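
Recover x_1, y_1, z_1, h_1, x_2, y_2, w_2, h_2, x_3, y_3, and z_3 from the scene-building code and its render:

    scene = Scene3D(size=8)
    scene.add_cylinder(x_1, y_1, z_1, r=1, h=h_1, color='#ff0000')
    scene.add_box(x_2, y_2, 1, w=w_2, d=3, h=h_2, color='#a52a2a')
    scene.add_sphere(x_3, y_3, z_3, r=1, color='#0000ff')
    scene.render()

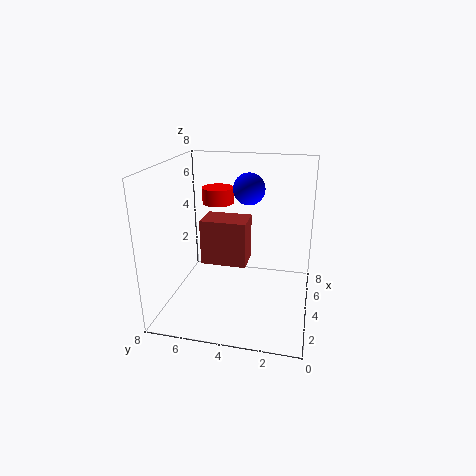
x_1 = 7
y_1 = 6
z_1 = 5
h_1 = 1
x_2 = 6
y_2 = 4
w_2 = 2
h_2 = 3
x_3 = 7
y_3 = 4
z_3 = 6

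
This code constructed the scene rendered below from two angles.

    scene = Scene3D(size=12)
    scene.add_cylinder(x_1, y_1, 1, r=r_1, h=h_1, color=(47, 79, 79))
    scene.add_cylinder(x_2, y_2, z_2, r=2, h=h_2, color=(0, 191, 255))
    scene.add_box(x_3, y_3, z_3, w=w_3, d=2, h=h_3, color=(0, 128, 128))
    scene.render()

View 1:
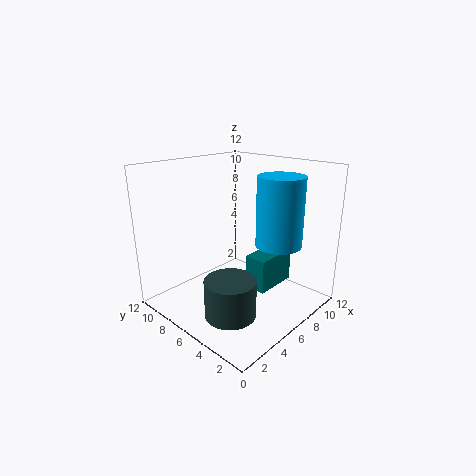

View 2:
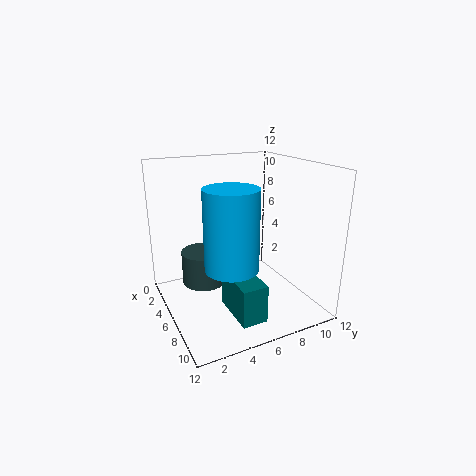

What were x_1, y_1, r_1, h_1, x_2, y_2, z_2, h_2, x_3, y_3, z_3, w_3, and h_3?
x_1 = 3; y_1 = 4; r_1 = 2; h_1 = 3; x_2 = 9; y_2 = 4; z_2 = 5; h_2 = 6; x_3 = 7; y_3 = 4; z_3 = 1; w_3 = 4; h_3 = 3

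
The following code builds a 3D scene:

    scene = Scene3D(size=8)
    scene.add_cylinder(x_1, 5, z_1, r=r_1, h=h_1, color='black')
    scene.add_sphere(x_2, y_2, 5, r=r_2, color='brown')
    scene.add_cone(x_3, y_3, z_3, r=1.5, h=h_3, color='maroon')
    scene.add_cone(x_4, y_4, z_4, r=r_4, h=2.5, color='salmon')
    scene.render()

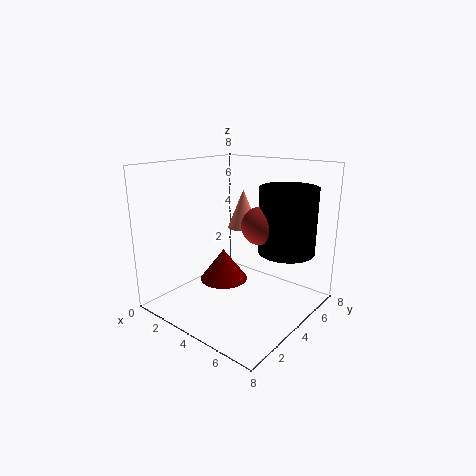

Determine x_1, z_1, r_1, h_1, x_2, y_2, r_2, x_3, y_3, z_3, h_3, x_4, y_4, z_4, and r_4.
x_1 = 6.5, z_1 = 3.5, r_1 = 1.5, h_1 = 3.5, x_2 = 5.5, y_2 = 4, r_2 = 1, x_3 = 2, y_3 = 5, z_3 = 0.5, h_3 = 2, x_4 = 2, y_4 = 7, z_4 = 3.5, r_4 = 1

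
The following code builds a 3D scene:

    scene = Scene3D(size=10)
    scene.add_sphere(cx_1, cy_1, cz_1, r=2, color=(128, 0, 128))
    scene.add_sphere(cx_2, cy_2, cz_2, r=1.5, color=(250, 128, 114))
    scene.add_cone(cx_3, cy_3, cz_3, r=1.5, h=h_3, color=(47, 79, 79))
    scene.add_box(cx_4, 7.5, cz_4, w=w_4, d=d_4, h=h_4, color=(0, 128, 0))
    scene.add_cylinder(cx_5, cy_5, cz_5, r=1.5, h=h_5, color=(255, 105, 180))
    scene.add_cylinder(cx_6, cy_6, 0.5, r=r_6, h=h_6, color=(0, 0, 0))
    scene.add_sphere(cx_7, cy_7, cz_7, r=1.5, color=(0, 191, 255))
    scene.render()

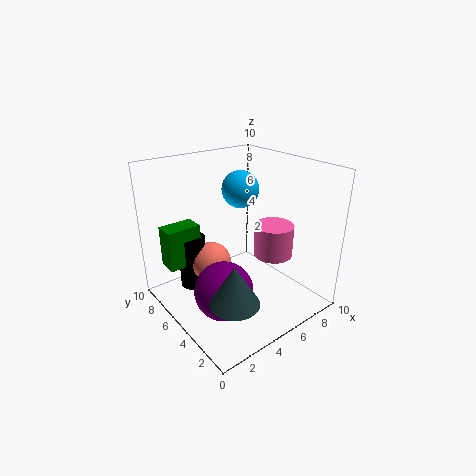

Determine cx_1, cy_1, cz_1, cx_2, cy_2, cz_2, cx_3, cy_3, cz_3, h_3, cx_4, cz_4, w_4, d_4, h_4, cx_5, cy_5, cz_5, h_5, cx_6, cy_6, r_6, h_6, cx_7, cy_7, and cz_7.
cx_1 = 3; cy_1 = 4; cz_1 = 2; cx_2 = 4; cy_2 = 7; cz_2 = 2.5; cx_3 = 2; cy_3 = 1.5; cz_3 = 3; h_3 = 2.5; cx_4 = 1; cz_4 = 2.5; w_4 = 2.5; d_4 = 1.5; h_4 = 3; cx_5 = 8.5; cy_5 = 5; cz_5 = 2.5; h_5 = 2.5; cx_6 = 3; cy_6 = 8; r_6 = 1; h_6 = 4; cx_7 = 8; cy_7 = 8.5; cz_7 = 7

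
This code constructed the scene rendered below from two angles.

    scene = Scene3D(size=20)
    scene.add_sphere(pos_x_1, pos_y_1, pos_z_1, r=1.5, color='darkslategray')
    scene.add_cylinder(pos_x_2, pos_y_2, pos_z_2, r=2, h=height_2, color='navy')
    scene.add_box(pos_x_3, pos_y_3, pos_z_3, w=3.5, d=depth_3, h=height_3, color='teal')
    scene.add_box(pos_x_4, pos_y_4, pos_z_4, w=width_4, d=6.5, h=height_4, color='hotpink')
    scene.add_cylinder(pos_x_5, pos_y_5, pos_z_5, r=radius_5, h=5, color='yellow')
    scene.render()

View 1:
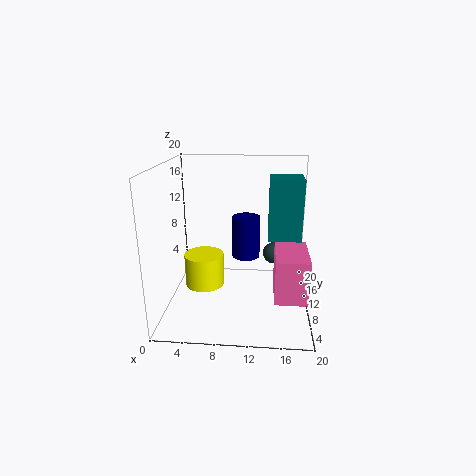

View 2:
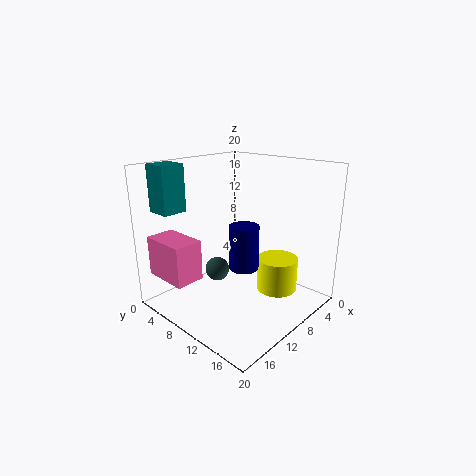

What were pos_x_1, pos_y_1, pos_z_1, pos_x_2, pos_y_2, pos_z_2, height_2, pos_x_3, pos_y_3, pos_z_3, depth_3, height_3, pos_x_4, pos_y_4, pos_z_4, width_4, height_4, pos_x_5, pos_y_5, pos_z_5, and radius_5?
pos_x_1 = 15, pos_y_1 = 11, pos_z_1 = 7.5, pos_x_2 = 11, pos_y_2 = 12, pos_z_2 = 6.5, height_2 = 6, pos_x_3 = 14, pos_y_3 = 0.5, pos_z_3 = 13.5, depth_3 = 3.5, height_3 = 6.5, pos_x_4 = 15, pos_y_4 = 1.5, pos_z_4 = 5, width_4 = 4, height_4 = 5.5, pos_x_5 = 4.5, pos_y_5 = 13, pos_z_5 = 1, radius_5 = 3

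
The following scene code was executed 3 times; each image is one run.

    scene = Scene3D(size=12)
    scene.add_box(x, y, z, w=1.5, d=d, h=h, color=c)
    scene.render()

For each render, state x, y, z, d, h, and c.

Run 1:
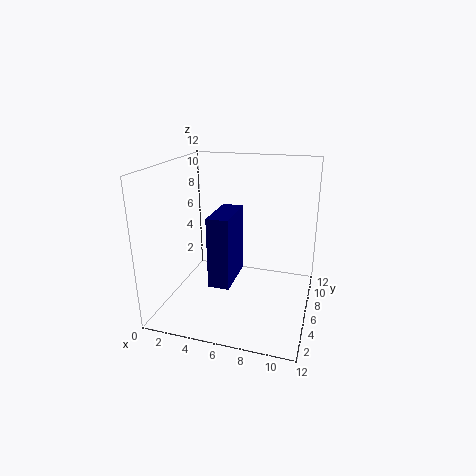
x = 5.5, y = 0.5, z = 4.5, d = 3.5, h = 5, c = 'navy'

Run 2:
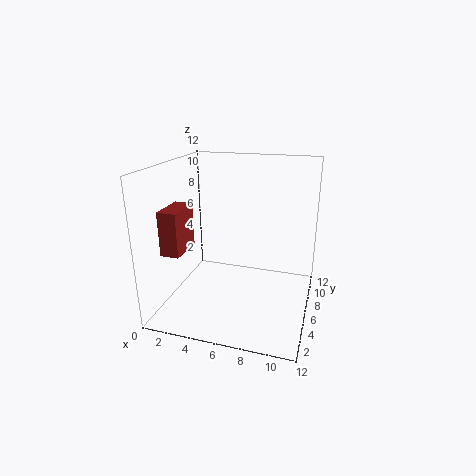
x = 1, y = 2, z = 5.5, d = 3, h = 3.5, c = 'brown'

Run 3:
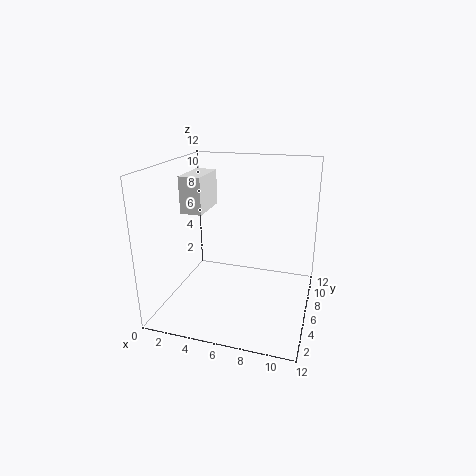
x = 3.5, y = 1, z = 9.5, d = 3, h = 2.5, c = 'white'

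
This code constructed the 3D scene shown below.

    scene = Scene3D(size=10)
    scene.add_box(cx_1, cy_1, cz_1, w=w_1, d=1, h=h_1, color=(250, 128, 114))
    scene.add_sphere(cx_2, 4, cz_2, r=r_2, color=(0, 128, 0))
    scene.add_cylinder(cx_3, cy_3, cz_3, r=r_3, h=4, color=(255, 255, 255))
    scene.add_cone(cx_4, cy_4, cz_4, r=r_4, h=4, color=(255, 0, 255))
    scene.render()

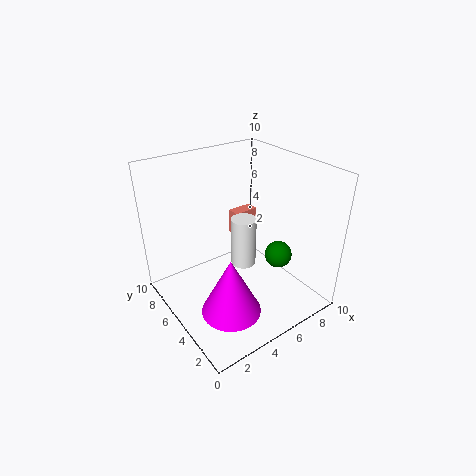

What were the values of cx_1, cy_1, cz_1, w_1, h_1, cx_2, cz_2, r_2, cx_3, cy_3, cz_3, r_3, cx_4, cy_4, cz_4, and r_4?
cx_1 = 7
cy_1 = 8
cz_1 = 3
w_1 = 2
h_1 = 2
cx_2 = 8
cz_2 = 3
r_2 = 1
cx_3 = 7
cy_3 = 7
cz_3 = 1
r_3 = 1
cx_4 = 3
cy_4 = 3
cz_4 = 1
r_4 = 2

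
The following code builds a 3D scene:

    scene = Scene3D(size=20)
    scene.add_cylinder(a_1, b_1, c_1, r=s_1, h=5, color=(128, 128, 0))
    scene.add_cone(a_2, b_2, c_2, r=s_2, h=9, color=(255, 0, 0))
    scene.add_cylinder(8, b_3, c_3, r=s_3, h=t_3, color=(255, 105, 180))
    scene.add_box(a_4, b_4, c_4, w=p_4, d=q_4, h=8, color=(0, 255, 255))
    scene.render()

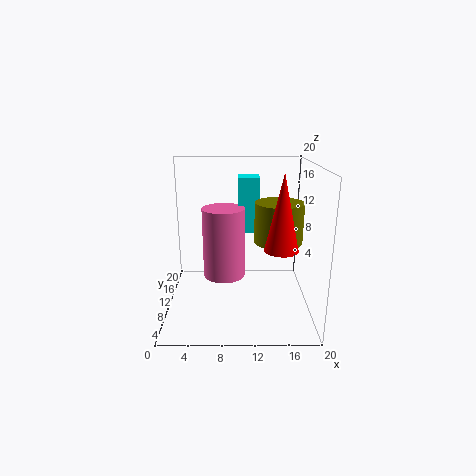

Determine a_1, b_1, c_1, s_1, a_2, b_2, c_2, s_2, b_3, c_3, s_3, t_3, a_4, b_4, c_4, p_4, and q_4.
a_1 = 15
b_1 = 6
c_1 = 11
s_1 = 3
a_2 = 15
b_2 = 3
c_2 = 11
s_2 = 2
b_3 = 11
c_3 = 4
s_3 = 3
t_3 = 10
a_4 = 10
b_4 = 12
c_4 = 10
p_4 = 3
q_4 = 3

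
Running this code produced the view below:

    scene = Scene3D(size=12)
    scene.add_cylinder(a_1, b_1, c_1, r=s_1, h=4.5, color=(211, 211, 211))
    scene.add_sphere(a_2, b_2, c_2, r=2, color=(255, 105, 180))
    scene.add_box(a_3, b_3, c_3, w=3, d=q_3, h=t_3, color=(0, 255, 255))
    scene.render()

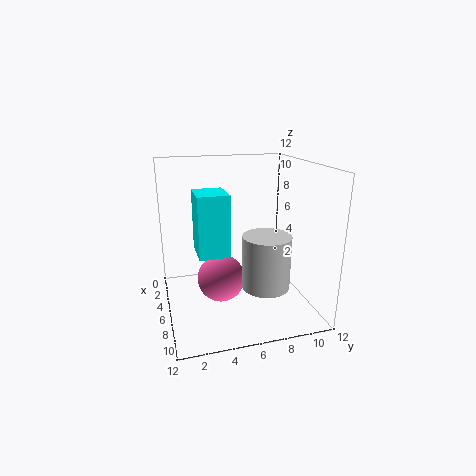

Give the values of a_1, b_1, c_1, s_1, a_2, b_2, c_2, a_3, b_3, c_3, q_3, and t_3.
a_1 = 7.5
b_1 = 8
c_1 = 2
s_1 = 2
a_2 = 6
b_2 = 4.5
c_2 = 2.5
a_3 = 4.5
b_3 = 2.5
c_3 = 5
q_3 = 2.5
t_3 = 5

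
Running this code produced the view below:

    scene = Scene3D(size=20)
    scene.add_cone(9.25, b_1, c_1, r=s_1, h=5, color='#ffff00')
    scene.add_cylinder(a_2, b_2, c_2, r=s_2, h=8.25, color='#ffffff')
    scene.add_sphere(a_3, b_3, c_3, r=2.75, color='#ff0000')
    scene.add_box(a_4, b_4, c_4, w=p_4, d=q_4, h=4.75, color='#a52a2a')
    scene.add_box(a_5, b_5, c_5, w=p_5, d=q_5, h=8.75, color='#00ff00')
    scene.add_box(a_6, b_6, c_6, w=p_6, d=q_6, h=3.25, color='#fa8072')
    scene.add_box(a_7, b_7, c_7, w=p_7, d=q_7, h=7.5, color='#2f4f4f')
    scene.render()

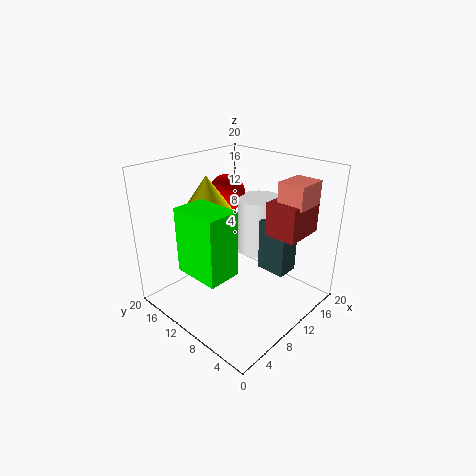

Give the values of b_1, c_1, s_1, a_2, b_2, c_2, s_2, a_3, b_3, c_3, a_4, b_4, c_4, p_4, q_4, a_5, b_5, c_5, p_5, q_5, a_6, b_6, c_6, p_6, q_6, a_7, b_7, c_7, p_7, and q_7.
b_1 = 15.25; c_1 = 13; s_1 = 3.5; a_2 = 15.5; b_2 = 10.75; c_2 = 6; s_2 = 3.25; a_3 = 14; b_3 = 16; c_3 = 14.25; a_4 = 12.5; b_4 = 2.75; c_4 = 10.5; p_4 = 6; q_4 = 4.5; a_5 = 2.25; b_5 = 7; c_5 = 7; p_5 = 4.5; q_5 = 6.5; a_6 = 13.5; b_6 = 2.5; c_6 = 14.75; p_6 = 4.5; q_6 = 3.75; a_7 = 12.75; b_7 = 4.25; c_7 = 4.75; p_7 = 3.25; q_7 = 4.25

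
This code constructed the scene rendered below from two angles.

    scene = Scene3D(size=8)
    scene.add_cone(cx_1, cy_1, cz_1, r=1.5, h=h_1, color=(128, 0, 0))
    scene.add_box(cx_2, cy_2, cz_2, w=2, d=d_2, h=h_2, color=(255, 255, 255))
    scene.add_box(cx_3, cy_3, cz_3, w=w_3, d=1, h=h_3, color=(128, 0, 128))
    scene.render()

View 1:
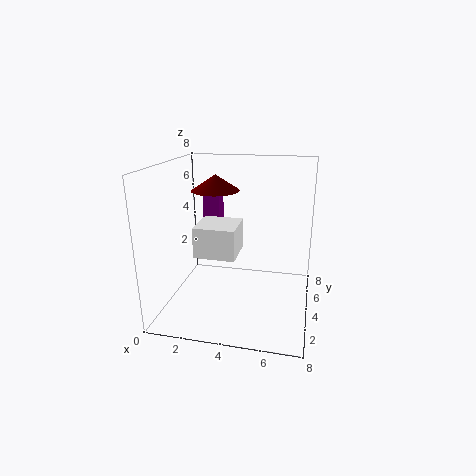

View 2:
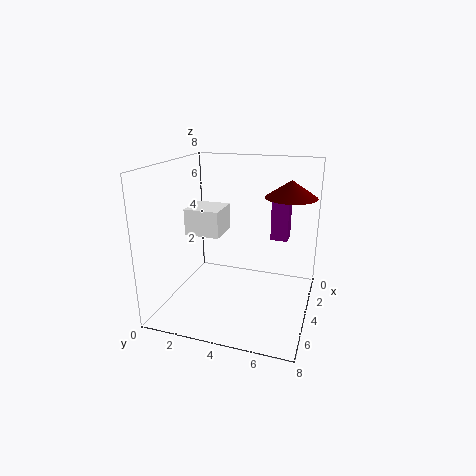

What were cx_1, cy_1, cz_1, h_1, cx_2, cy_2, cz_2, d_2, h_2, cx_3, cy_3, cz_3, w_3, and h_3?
cx_1 = 2
cy_1 = 6.5
cz_1 = 6
h_1 = 1
cx_2 = 2.5
cy_2 = 1
cz_2 = 4
d_2 = 2
h_2 = 1.5
cx_3 = 1.5
cy_3 = 5.5
cz_3 = 3.5
w_3 = 1
h_3 = 2.5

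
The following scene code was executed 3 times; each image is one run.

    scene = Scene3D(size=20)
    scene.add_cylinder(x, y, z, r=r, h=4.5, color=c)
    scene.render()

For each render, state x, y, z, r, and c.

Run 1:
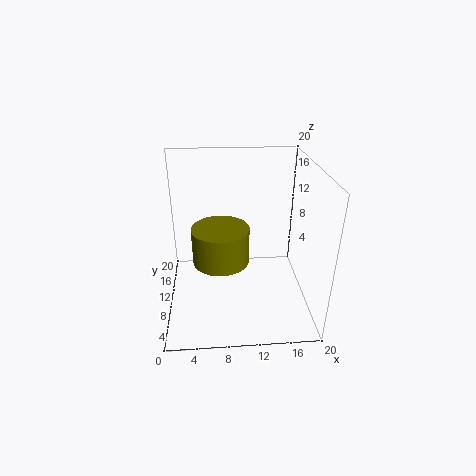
x = 7.5; y = 5.5; z = 9.5; r = 3.5; c = 'olive'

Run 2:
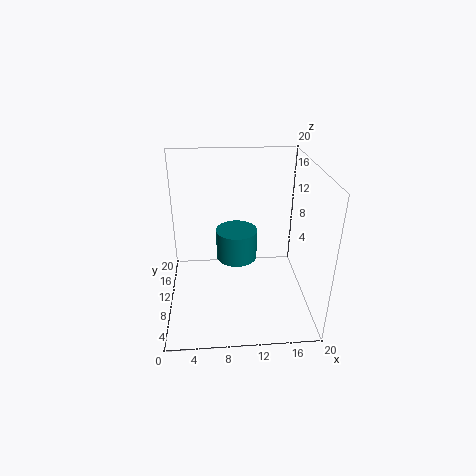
x = 10; y = 12.5; z = 5.5; r = 3; c = 'teal'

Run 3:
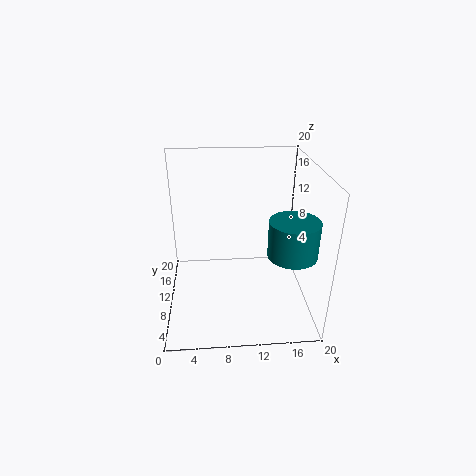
x = 16; y = 3.5; z = 11; r = 3; c = 'teal'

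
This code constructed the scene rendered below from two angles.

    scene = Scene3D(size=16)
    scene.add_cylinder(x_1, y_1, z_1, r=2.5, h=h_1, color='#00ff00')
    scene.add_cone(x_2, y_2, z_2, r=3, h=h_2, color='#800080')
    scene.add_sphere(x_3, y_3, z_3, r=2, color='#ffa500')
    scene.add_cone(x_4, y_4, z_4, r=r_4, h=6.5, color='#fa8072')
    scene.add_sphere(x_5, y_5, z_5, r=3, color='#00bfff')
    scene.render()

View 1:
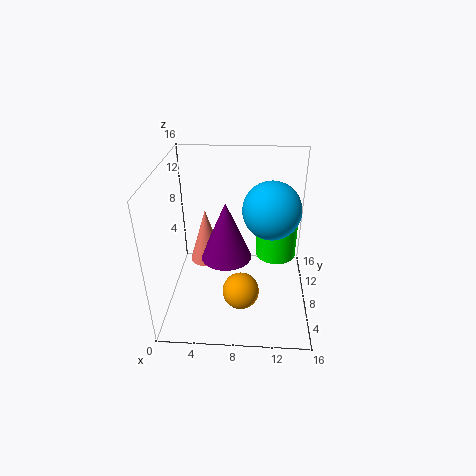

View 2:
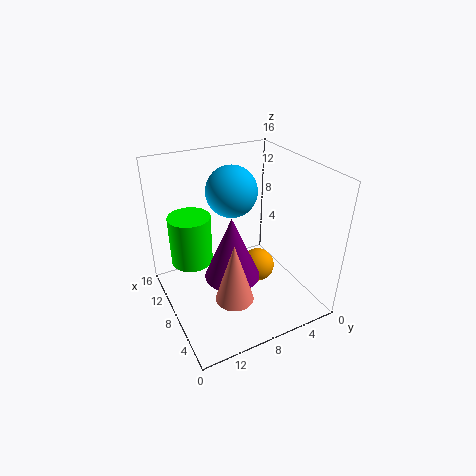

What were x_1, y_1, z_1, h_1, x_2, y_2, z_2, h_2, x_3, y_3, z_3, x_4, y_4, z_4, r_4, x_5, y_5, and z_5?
x_1 = 12.5; y_1 = 12; z_1 = 3.5; h_1 = 6; x_2 = 6.5; y_2 = 9.5; z_2 = 4.5; h_2 = 7; x_3 = 8.5; y_3 = 5; z_3 = 3; x_4 = 4; y_4 = 10.5; z_4 = 3.5; r_4 = 2; x_5 = 11.5; y_5 = 7; z_5 = 12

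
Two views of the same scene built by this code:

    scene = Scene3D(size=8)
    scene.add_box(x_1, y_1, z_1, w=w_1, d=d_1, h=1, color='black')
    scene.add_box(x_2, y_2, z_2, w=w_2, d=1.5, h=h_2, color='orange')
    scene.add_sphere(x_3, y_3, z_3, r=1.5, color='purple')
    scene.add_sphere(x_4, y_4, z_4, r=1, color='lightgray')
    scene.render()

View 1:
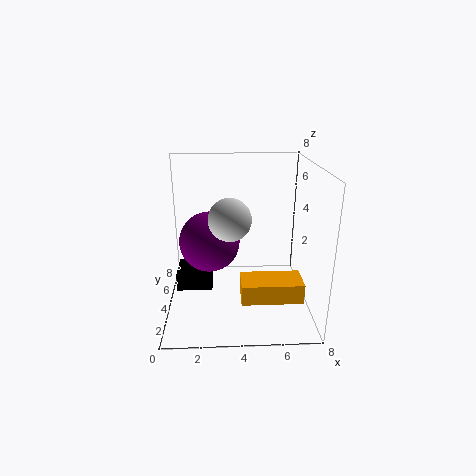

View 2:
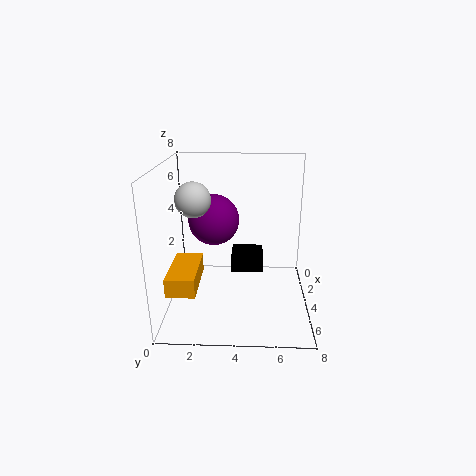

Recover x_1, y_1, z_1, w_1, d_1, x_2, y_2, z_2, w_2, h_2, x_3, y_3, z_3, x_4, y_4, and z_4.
x_1 = 0.5; y_1 = 3.5; z_1 = 1; w_1 = 2; d_1 = 2; x_2 = 4; y_2 = 0.5; z_2 = 2; w_2 = 3; h_2 = 1; x_3 = 2.5; y_3 = 2.5; z_3 = 4.5; x_4 = 3.5; y_4 = 1.5; z_4 = 6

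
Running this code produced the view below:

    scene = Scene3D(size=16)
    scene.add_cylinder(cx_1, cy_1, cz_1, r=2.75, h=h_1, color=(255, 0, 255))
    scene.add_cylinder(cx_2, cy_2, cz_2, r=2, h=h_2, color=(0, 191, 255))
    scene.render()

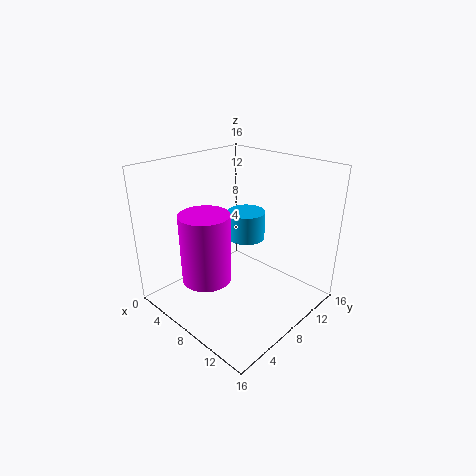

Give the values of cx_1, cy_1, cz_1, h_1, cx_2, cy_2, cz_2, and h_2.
cx_1 = 6.25
cy_1 = 4.75
cz_1 = 3.5
h_1 = 7.75
cx_2 = 8.75
cy_2 = 8.5
cz_2 = 8.25
h_2 = 3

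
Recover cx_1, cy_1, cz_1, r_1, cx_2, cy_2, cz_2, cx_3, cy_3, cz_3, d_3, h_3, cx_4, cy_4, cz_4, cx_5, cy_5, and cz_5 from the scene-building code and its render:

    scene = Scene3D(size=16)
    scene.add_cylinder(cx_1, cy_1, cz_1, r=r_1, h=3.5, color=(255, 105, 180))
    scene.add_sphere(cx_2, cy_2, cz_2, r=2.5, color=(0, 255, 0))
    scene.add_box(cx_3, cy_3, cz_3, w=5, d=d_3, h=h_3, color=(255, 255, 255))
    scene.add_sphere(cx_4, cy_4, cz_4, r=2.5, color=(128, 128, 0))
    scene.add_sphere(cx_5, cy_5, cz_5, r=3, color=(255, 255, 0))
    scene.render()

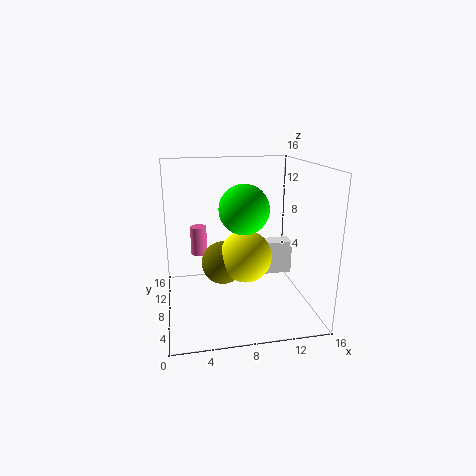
cx_1 = 4
cy_1 = 13
cz_1 = 4.5
r_1 = 1
cx_2 = 8
cy_2 = 5
cz_2 = 12
cx_3 = 10
cy_3 = 9.5
cz_3 = 2.5
d_3 = 2
h_3 = 4
cx_4 = 6.5
cy_4 = 9.5
cz_4 = 4.5
cx_5 = 9
cy_5 = 8.5
cz_5 = 5.5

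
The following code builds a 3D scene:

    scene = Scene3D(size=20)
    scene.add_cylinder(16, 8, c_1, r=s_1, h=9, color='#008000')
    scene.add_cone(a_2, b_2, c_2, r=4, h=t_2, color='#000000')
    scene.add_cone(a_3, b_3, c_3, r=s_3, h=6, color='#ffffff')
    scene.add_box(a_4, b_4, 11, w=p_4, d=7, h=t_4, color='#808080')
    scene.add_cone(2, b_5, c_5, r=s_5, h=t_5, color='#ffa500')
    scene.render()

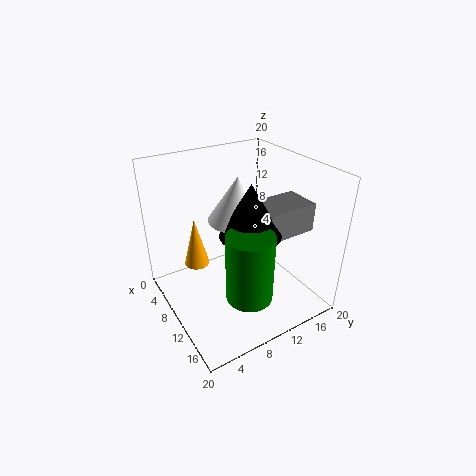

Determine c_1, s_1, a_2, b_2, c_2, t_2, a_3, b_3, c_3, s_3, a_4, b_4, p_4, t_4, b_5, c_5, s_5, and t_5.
c_1 = 5
s_1 = 3
a_2 = 13
b_2 = 10
c_2 = 12
t_2 = 7
a_3 = 10
b_3 = 10
c_3 = 13
s_3 = 4
a_4 = 10
b_4 = 12
p_4 = 5
t_4 = 4
b_5 = 7
c_5 = 2
s_5 = 2
t_5 = 8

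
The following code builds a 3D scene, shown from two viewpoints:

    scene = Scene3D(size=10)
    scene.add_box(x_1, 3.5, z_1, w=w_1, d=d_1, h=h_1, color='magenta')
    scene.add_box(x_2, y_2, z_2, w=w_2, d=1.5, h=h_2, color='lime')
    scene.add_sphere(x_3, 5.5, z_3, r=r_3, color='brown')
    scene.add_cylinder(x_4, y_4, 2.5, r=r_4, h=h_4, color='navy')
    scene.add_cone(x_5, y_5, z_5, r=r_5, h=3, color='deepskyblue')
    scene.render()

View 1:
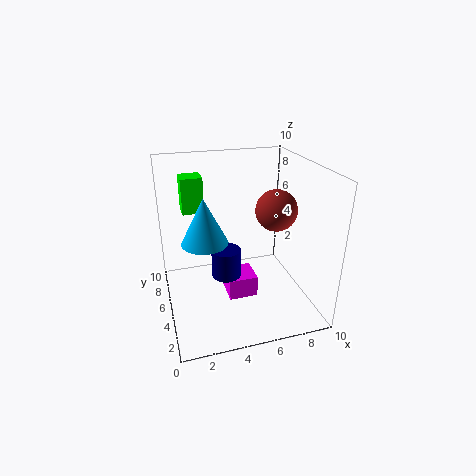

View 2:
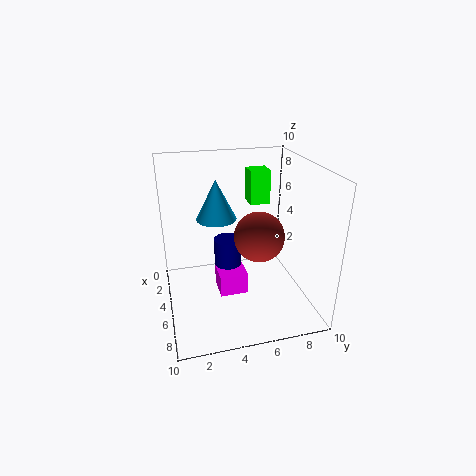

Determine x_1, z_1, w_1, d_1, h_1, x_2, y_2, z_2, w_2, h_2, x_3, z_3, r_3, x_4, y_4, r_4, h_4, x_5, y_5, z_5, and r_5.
x_1 = 4, z_1 = 1, w_1 = 2, d_1 = 2, h_1 = 1.5, x_2 = 1.5, y_2 = 6.5, z_2 = 6.5, w_2 = 1.5, h_2 = 2.5, x_3 = 8, z_3 = 6.5, r_3 = 1.5, x_4 = 4, y_4 = 4.5, r_4 = 1, h_4 = 2, x_5 = 2.5, y_5 = 4, z_5 = 5.5, r_5 = 1.5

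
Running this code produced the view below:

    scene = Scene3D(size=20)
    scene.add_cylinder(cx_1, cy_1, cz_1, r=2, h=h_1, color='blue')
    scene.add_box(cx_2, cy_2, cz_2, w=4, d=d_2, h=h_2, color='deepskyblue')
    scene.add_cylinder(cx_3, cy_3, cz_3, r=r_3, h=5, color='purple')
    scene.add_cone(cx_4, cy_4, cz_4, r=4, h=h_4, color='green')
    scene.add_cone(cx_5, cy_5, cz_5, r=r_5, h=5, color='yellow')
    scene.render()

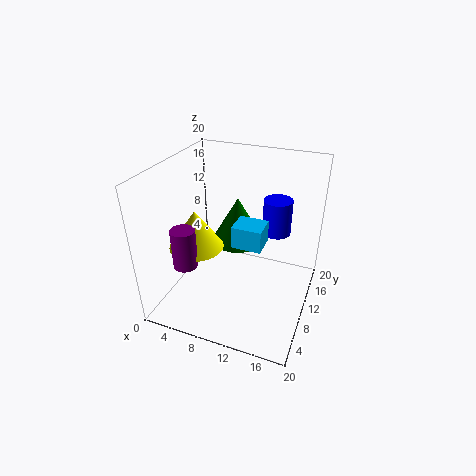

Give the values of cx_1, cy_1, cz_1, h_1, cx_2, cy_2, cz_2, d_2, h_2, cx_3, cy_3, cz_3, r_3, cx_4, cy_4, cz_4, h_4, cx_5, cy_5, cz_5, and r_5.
cx_1 = 14.5; cy_1 = 13.5; cz_1 = 10; h_1 = 5; cx_2 = 10; cy_2 = 7.5; cz_2 = 10; d_2 = 3.5; h_2 = 3; cx_3 = 6; cy_3 = 2.5; cz_3 = 9.5; r_3 = 1.5; cx_4 = 8; cy_4 = 15; cz_4 = 6.5; h_4 = 7; cx_5 = 6; cy_5 = 5.5; cz_5 = 10.5; r_5 = 3.5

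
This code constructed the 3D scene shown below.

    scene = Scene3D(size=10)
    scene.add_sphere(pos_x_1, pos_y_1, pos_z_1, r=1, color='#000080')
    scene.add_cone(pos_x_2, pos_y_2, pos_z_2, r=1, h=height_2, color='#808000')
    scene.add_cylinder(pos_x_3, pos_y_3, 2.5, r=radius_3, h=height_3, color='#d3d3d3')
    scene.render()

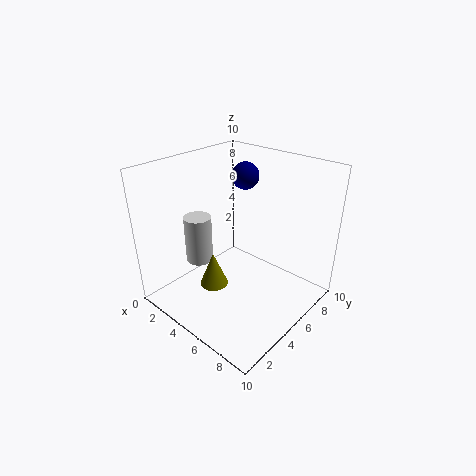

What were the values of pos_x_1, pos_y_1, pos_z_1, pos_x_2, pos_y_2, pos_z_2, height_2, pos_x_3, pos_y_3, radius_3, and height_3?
pos_x_1 = 3.5
pos_y_1 = 7.5
pos_z_1 = 8.5
pos_x_2 = 4
pos_y_2 = 3.5
pos_z_2 = 1.5
height_2 = 2.5
pos_x_3 = 2
pos_y_3 = 4
radius_3 = 1
height_3 = 3.5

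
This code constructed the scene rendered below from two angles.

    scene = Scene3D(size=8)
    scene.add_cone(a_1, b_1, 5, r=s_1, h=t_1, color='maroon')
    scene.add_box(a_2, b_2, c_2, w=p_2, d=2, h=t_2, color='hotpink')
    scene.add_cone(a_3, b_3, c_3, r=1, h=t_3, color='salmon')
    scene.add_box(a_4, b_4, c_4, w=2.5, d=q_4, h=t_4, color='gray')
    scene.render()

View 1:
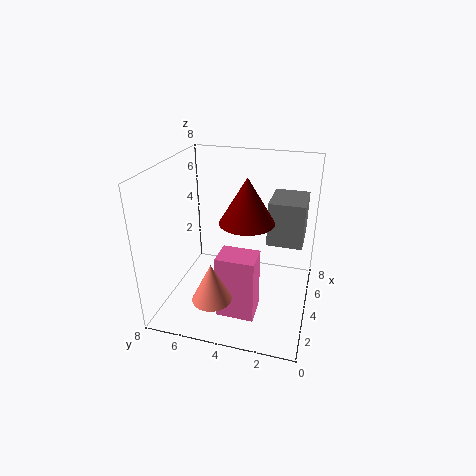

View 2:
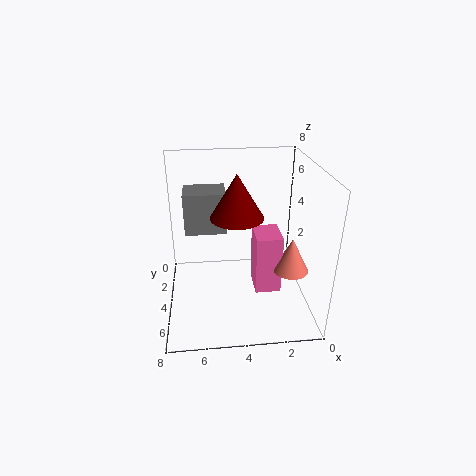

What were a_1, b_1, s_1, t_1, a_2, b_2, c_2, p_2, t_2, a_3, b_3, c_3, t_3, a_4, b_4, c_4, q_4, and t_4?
a_1 = 4
b_1 = 3.5
s_1 = 1.5
t_1 = 2.5
a_2 = 1.5
b_2 = 2.5
c_2 = 0.5
p_2 = 1.5
t_2 = 3.5
a_3 = 1
b_3 = 4.5
c_3 = 2
t_3 = 2
a_4 = 4.5
b_4 = 0.5
c_4 = 3.5
q_4 = 2
t_4 = 2.5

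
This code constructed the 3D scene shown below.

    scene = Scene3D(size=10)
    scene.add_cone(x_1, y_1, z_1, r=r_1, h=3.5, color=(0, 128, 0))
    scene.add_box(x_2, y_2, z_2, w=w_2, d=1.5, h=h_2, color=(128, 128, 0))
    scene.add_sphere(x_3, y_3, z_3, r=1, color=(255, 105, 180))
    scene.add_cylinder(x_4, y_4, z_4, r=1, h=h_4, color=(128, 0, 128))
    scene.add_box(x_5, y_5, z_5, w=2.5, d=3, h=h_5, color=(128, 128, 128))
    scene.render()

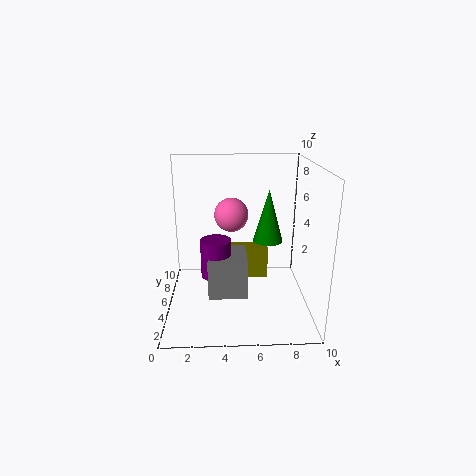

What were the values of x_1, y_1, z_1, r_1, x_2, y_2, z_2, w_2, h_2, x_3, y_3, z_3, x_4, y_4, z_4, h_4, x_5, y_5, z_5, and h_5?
x_1 = 7; y_1 = 4.5; z_1 = 5; r_1 = 1; x_2 = 4; y_2 = 7.5; z_2 = 0.5; w_2 = 3.5; h_2 = 2.5; x_3 = 4.5; y_3 = 2.5; z_3 = 7.5; x_4 = 3.5; y_4 = 3.5; z_4 = 3; h_4 = 2.5; x_5 = 3; y_5 = 2; z_5 = 2; h_5 = 2.5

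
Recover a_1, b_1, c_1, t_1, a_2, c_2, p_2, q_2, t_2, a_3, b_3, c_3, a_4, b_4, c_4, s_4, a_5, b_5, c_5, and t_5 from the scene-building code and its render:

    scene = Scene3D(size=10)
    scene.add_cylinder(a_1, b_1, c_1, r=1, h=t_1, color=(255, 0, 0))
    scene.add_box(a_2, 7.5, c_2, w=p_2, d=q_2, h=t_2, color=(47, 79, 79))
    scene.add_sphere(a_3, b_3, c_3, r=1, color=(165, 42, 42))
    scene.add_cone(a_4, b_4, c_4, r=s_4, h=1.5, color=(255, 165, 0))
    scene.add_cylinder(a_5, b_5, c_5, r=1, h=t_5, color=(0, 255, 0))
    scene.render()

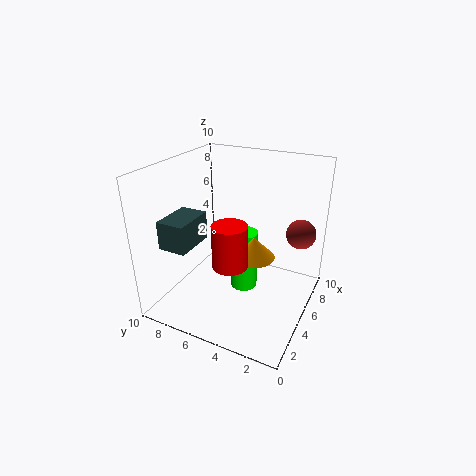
a_1 = 1, b_1 = 3.5, c_1 = 5.5, t_1 = 2.5, a_2 = 2, c_2 = 4.5, p_2 = 3, q_2 = 2, t_2 = 2, a_3 = 6.5, b_3 = 1, c_3 = 5.5, a_4 = 5.5, b_4 = 4, c_4 = 3.5, s_4 = 1.5, a_5 = 6, b_5 = 5, c_5 = 0.5, t_5 = 4.5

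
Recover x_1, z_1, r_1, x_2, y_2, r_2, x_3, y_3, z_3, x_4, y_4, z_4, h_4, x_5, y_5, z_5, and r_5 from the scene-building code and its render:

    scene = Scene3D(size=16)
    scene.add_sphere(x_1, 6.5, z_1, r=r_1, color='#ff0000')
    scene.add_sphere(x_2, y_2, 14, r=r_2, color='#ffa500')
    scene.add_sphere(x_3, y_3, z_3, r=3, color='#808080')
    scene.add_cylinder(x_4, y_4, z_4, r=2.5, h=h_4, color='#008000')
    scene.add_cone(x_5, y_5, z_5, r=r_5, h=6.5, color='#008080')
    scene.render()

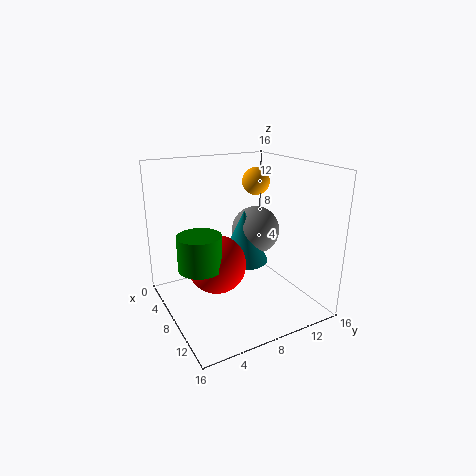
x_1 = 5.5, z_1 = 4, r_1 = 3.5, x_2 = 7.5, y_2 = 10.5, r_2 = 1.5, x_3 = 4.5, y_3 = 12.5, z_3 = 7, x_4 = 6.5, y_4 = 4, z_4 = 4.5, h_4 = 4, x_5 = 5, y_5 = 10.5, z_5 = 3.5, r_5 = 3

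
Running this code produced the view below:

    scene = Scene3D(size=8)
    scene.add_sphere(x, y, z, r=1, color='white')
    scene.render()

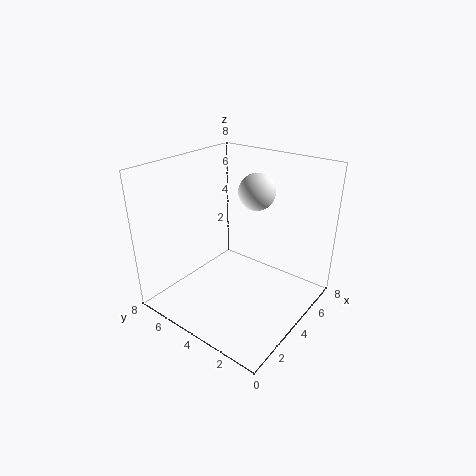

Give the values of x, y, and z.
x = 5; y = 3.5; z = 6.5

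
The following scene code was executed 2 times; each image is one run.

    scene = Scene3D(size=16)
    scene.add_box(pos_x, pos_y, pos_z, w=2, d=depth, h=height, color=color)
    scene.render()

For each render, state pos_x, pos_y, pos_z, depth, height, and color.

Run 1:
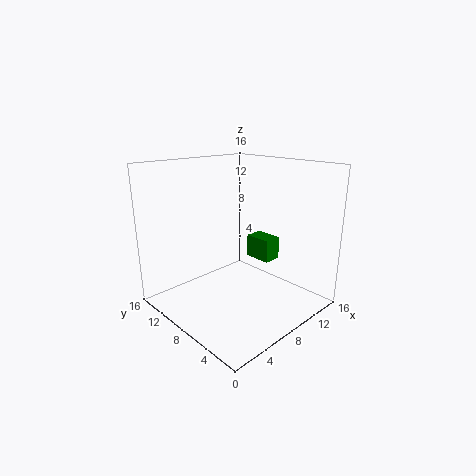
pos_x = 9.5, pos_y = 5, pos_z = 5.5, depth = 3, height = 2.5, color = 'green'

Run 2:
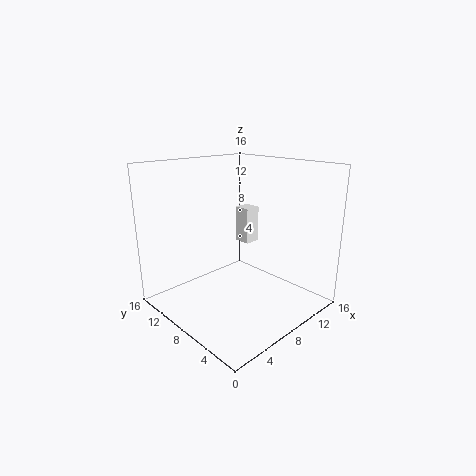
pos_x = 12, pos_y = 10.5, pos_z = 5.5, depth = 2, height = 4.5, color = 'white'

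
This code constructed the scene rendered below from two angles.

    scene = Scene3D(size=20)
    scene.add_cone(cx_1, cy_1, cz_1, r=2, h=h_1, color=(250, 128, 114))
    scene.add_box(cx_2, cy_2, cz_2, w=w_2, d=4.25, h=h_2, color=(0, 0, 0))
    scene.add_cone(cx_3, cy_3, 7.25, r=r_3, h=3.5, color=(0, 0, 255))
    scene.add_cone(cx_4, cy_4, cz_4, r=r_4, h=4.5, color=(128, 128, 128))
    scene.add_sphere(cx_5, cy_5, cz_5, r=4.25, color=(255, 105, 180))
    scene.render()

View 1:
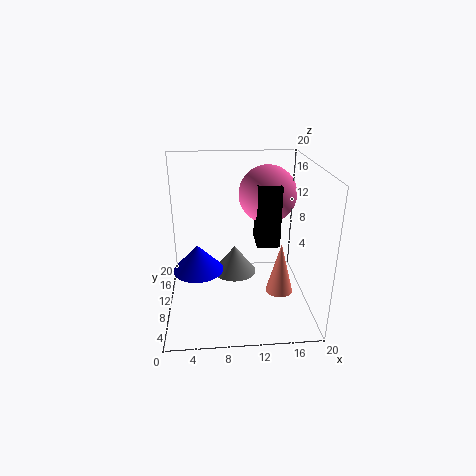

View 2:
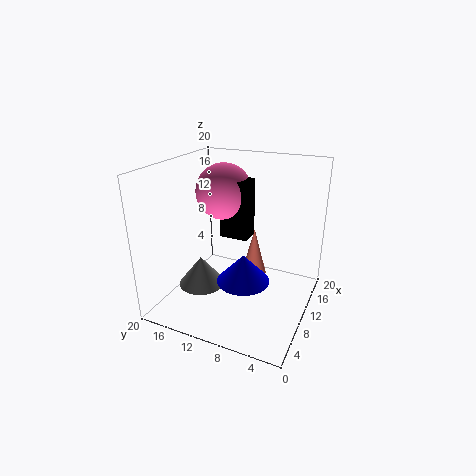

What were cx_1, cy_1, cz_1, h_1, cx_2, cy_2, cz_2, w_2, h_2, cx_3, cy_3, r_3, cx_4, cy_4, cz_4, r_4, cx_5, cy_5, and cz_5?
cx_1 = 16.25
cy_1 = 10
cz_1 = 1
h_1 = 7.75
cx_2 = 12.75
cy_2 = 10
cz_2 = 8.25
w_2 = 3.25
h_2 = 8.75
cx_3 = 4.5
cy_3 = 6.75
r_3 = 3.25
cx_4 = 10
cy_4 = 16.25
cz_4 = 1
r_4 = 3.5
cx_5 = 14.75
cy_5 = 14.5
cz_5 = 14.75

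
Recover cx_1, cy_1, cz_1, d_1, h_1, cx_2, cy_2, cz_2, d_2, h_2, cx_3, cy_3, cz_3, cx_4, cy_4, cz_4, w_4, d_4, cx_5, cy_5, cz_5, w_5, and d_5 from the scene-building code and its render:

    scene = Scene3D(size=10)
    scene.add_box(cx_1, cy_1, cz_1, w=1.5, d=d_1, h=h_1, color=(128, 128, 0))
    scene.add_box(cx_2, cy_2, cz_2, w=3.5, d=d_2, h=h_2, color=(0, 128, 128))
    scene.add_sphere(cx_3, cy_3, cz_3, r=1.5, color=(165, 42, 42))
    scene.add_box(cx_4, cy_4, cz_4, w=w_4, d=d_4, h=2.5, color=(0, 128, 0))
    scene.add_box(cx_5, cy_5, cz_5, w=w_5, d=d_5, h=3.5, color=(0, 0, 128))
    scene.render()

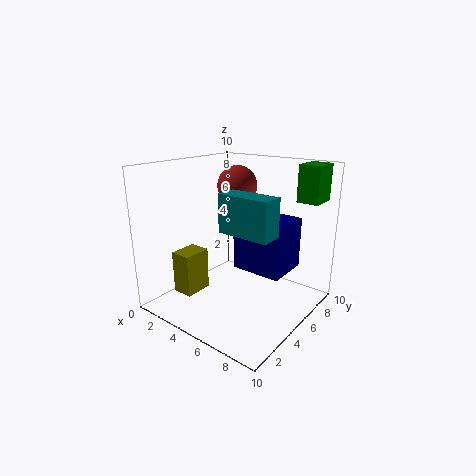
cx_1 = 1.5; cy_1 = 2; cz_1 = 1; d_1 = 2; h_1 = 3; cx_2 = 5; cy_2 = 3; cz_2 = 6; d_2 = 1.5; h_2 = 2.5; cx_3 = 3; cy_3 = 7.5; cz_3 = 8; cx_4 = 8; cy_4 = 7.5; cz_4 = 7.5; w_4 = 1.5; d_4 = 2; cx_5 = 5; cy_5 = 4.5; cz_5 = 3; w_5 = 3.5; d_5 = 3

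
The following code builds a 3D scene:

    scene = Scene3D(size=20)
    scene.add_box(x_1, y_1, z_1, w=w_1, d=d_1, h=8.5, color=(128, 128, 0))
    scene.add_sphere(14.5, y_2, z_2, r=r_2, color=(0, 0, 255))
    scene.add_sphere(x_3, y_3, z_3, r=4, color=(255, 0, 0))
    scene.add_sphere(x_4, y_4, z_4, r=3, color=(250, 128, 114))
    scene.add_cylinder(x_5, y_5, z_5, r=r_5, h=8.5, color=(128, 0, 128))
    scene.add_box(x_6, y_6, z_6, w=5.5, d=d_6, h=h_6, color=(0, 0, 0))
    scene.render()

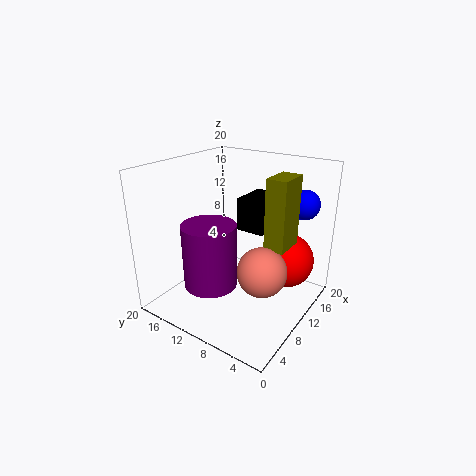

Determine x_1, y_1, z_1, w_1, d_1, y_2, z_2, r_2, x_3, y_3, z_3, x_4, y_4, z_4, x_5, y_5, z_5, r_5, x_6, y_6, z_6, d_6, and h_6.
x_1 = 6.5, y_1 = 1.5, z_1 = 11.5, w_1 = 4, d_1 = 2.5, y_2 = 2.5, z_2 = 15, r_2 = 2, x_3 = 15.5, y_3 = 5, z_3 = 5.5, x_4 = 5.5, y_4 = 3.5, z_4 = 9, x_5 = 5, y_5 = 11, z_5 = 5, r_5 = 3.5, x_6 = 10.5, y_6 = 6.5, z_6 = 11, d_6 = 4, h_6 = 4.5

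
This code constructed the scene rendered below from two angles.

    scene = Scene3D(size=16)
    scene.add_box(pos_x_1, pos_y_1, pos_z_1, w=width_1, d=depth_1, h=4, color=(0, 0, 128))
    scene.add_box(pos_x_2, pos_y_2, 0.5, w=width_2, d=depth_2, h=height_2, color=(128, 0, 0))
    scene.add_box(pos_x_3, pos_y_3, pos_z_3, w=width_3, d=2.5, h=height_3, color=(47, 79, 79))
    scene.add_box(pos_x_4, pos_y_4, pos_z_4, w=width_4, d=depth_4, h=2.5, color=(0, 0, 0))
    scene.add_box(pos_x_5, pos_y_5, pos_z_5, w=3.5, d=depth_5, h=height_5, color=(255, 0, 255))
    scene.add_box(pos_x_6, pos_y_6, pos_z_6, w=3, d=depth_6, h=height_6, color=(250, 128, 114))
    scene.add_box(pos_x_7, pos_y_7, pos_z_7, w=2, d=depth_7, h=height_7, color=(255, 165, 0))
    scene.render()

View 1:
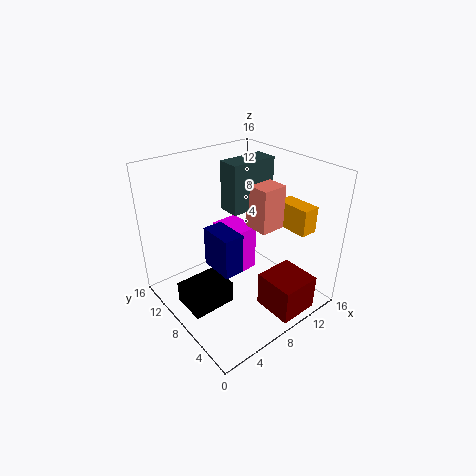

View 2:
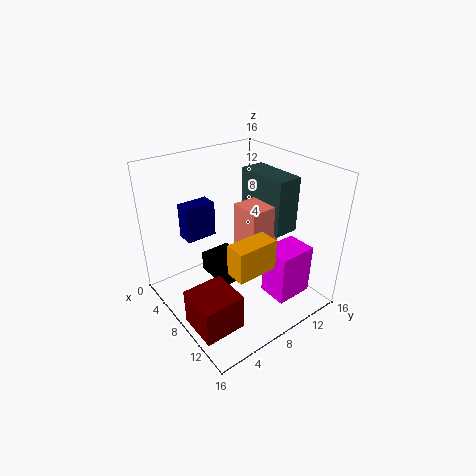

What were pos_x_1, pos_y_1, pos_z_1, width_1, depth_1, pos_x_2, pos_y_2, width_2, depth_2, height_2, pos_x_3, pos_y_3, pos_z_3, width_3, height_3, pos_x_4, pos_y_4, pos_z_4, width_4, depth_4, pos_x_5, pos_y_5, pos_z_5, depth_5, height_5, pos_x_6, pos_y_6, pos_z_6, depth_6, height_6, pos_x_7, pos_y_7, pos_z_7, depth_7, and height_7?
pos_x_1 = 3
pos_y_1 = 3.5
pos_z_1 = 7.5
width_1 = 2
depth_1 = 3.5
pos_x_2 = 8.5
pos_y_2 = 0.5
width_2 = 4.5
depth_2 = 4.5
height_2 = 4
pos_x_3 = 8
pos_y_3 = 8.5
pos_z_3 = 10.5
width_3 = 5.5
height_3 = 5.5
pos_x_4 = 1.5
pos_y_4 = 7
pos_z_4 = 0.5
width_4 = 5
depth_4 = 4
pos_x_5 = 9.5
pos_y_5 = 10.5
pos_z_5 = 0.5
depth_5 = 4.5
height_5 = 6
pos_x_6 = 10
pos_y_6 = 6
pos_z_6 = 8.5
depth_6 = 3
height_6 = 5
pos_x_7 = 13
pos_y_7 = 3
pos_z_7 = 8.5
depth_7 = 4
height_7 = 3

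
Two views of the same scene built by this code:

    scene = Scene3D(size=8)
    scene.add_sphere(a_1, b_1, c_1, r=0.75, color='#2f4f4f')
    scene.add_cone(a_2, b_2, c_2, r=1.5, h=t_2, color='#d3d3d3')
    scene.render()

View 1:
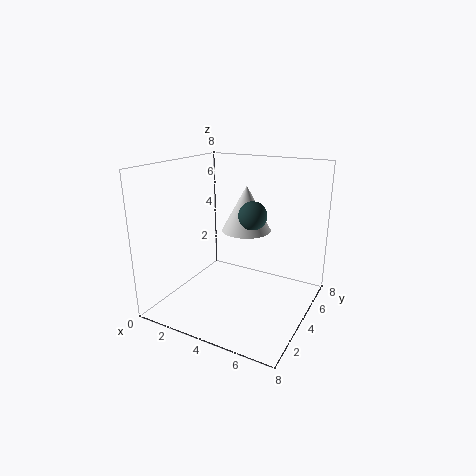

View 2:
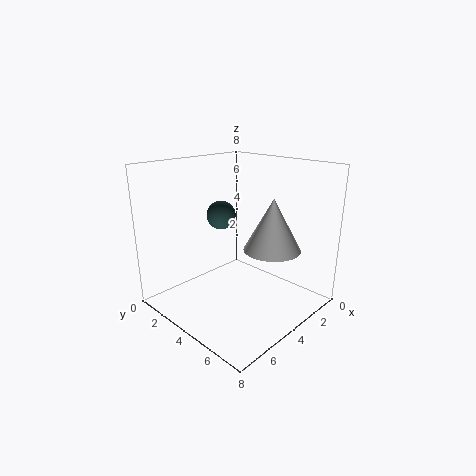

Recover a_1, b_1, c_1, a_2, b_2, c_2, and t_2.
a_1 = 5, b_1 = 3.75, c_1 = 5.5, a_2 = 3.5, b_2 = 6, c_2 = 3.75, t_2 = 2.75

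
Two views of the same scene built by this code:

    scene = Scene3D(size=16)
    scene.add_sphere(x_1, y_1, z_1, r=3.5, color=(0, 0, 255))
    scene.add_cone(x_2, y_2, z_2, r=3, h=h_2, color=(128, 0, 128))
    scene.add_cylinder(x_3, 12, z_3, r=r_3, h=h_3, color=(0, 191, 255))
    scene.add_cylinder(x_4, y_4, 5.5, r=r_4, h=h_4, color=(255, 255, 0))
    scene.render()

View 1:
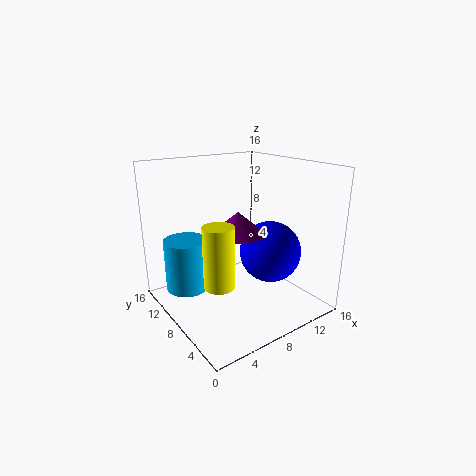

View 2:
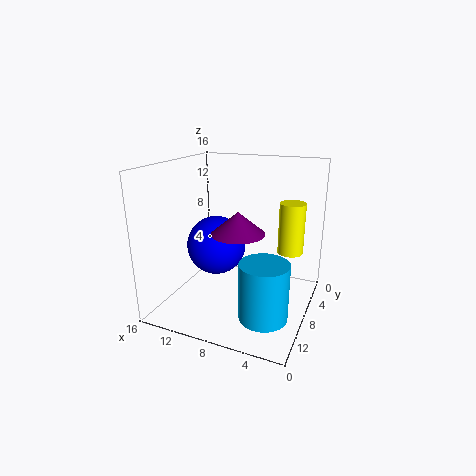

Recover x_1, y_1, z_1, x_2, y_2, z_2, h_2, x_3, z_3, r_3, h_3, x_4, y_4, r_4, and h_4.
x_1 = 11.5
y_1 = 6.5
z_1 = 6
x_2 = 8
y_2 = 8
z_2 = 8.5
h_2 = 2.5
x_3 = 3.5
z_3 = 1.5
r_3 = 2.5
h_3 = 6
x_4 = 3
y_4 = 4
r_4 = 1.5
h_4 = 6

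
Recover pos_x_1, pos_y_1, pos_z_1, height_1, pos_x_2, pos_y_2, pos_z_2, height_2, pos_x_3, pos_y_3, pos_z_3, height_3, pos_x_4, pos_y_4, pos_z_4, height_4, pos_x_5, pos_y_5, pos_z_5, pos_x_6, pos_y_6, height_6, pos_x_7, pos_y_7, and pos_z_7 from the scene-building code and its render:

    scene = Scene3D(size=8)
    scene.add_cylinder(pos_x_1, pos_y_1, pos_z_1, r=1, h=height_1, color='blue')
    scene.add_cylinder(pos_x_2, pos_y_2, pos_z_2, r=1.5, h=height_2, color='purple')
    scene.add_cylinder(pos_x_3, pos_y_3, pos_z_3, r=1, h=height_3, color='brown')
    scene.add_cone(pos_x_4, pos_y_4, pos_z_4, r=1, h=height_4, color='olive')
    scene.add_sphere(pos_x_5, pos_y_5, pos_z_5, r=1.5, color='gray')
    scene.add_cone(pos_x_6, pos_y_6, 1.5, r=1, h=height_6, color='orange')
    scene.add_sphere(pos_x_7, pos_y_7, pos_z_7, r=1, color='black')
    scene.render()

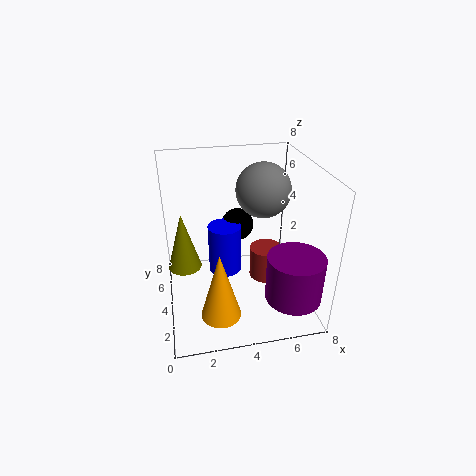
pos_x_1 = 3.5
pos_y_1 = 5.5
pos_z_1 = 1
height_1 = 3
pos_x_2 = 6.5
pos_y_2 = 1.5
pos_z_2 = 1.5
height_2 = 2.5
pos_x_3 = 6
pos_y_3 = 5
pos_z_3 = 0.5
height_3 = 2
pos_x_4 = 1
pos_y_4 = 5.5
pos_z_4 = 1.5
height_4 = 3.5
pos_x_5 = 5.5
pos_y_5 = 4.5
pos_z_5 = 6.5
pos_x_6 = 2.5
pos_y_6 = 1
height_6 = 3.5
pos_x_7 = 4.5
pos_y_7 = 6.5
pos_z_7 = 3.5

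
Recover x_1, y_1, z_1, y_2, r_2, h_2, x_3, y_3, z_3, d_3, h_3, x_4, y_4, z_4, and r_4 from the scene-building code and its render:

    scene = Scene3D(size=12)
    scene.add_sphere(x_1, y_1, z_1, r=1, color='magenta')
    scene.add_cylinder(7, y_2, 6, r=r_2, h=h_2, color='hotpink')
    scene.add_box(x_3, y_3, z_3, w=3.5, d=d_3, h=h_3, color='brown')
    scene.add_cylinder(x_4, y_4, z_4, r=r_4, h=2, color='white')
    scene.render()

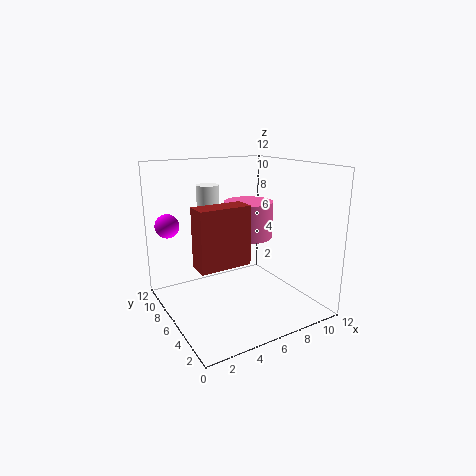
x_1 = 1
y_1 = 9
z_1 = 7
y_2 = 6
r_2 = 2
h_2 = 3
x_3 = 0.5
y_3 = 1
z_3 = 6
d_3 = 1.5
h_3 = 4
x_4 = 5
y_4 = 9.5
z_4 = 8
r_4 = 1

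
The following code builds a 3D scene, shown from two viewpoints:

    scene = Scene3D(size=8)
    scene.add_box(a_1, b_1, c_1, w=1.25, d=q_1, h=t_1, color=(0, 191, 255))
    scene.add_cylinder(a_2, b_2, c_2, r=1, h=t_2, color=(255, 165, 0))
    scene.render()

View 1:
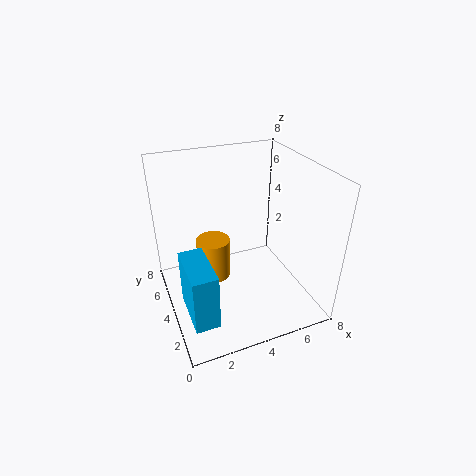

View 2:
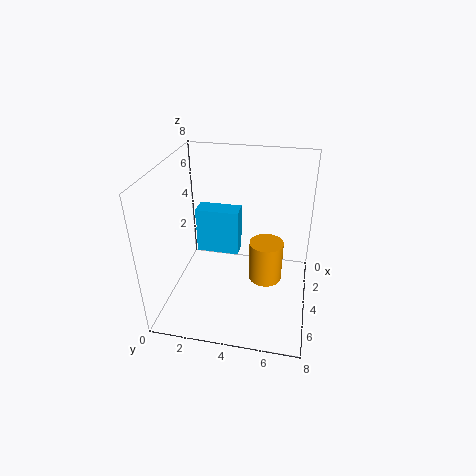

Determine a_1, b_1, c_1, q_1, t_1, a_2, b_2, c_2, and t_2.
a_1 = 0.5; b_1 = 0.75; c_1 = 1.25; q_1 = 2.75; t_1 = 3; a_2 = 3; b_2 = 5.5; c_2 = 0.75; t_2 = 2.5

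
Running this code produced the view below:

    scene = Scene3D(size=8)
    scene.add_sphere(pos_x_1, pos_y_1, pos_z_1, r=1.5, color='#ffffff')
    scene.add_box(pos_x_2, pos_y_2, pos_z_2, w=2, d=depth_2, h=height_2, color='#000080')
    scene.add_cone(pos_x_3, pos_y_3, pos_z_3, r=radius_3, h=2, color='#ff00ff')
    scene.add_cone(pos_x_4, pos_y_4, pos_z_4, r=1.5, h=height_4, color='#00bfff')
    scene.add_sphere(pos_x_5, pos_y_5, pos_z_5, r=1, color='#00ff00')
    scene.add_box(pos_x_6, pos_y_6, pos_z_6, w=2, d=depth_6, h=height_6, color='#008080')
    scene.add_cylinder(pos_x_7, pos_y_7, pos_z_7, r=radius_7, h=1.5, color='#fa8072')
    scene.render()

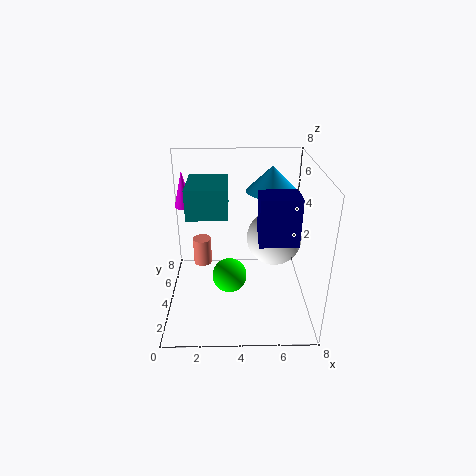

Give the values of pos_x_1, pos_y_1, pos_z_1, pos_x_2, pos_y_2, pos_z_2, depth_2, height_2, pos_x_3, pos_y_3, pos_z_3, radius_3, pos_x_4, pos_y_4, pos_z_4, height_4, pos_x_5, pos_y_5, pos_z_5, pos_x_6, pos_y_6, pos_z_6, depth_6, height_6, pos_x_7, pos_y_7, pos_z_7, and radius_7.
pos_x_1 = 6, pos_y_1 = 4, pos_z_1 = 4, pos_x_2 = 5, pos_y_2 = 2, pos_z_2 = 4.5, depth_2 = 1.5, height_2 = 2.5, pos_x_3 = 1, pos_y_3 = 5, pos_z_3 = 5.5, radius_3 = 0.5, pos_x_4 = 6, pos_y_4 = 6, pos_z_4 = 6, height_4 = 1.5, pos_x_5 = 3.5, pos_y_5 = 4, pos_z_5 = 1.5, pos_x_6 = 1.5, pos_y_6 = 2, pos_z_6 = 6, depth_6 = 2.5, height_6 = 1.5, pos_x_7 = 2, pos_y_7 = 4, pos_z_7 = 2.5, radius_7 = 0.5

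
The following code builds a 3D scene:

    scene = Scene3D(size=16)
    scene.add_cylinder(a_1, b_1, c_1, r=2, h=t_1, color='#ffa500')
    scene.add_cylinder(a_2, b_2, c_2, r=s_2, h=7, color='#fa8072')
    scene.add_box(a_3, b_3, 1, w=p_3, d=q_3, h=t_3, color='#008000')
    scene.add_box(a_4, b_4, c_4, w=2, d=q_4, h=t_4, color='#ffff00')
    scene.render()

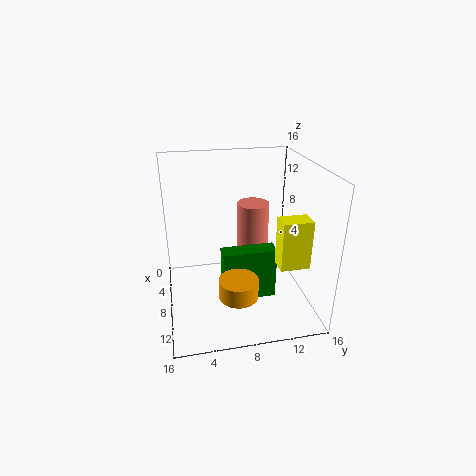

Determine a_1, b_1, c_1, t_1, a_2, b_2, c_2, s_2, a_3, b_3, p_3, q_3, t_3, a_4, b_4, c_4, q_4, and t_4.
a_1 = 13; b_1 = 7; c_1 = 4; t_1 = 2; a_2 = 3; b_2 = 11; c_2 = 3; s_2 = 2; a_3 = 8; b_3 = 6; p_3 = 2; q_3 = 6; t_3 = 6; a_4 = 12; b_4 = 11; c_4 = 7; q_4 = 3; t_4 = 5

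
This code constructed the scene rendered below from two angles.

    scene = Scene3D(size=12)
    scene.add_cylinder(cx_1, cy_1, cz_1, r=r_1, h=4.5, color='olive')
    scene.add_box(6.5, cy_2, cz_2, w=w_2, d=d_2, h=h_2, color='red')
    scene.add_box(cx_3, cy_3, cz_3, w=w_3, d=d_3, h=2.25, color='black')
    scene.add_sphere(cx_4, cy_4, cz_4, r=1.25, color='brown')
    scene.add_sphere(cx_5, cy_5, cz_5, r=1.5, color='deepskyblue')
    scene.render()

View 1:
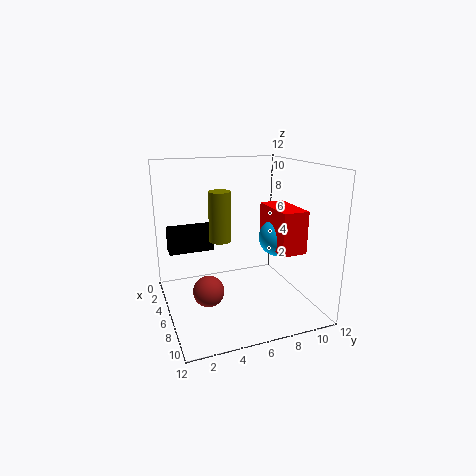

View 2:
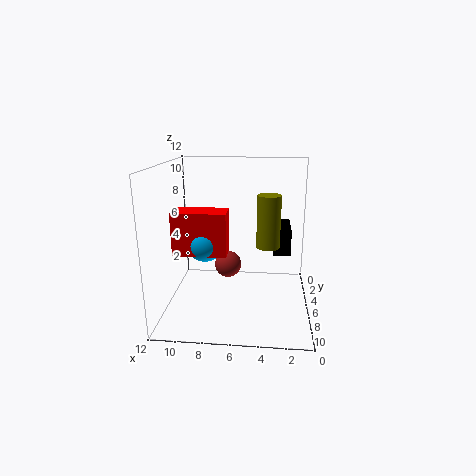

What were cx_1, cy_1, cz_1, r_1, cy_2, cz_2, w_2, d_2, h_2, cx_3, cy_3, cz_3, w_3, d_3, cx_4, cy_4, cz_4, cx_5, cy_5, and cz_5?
cx_1 = 3.5; cy_1 = 5.25; cz_1 = 5; r_1 = 1; cy_2 = 7.75; cz_2 = 5.75; w_2 = 4; d_2 = 2; h_2 = 3.25; cx_3 = 1.5; cy_3 = 0.75; cz_3 = 4; w_3 = 1.5; d_3 = 4; cx_4 = 7.25; cy_4 = 3; cz_4 = 2.25; cx_5 = 8.25; cy_5 = 8.5; cz_5 = 6.5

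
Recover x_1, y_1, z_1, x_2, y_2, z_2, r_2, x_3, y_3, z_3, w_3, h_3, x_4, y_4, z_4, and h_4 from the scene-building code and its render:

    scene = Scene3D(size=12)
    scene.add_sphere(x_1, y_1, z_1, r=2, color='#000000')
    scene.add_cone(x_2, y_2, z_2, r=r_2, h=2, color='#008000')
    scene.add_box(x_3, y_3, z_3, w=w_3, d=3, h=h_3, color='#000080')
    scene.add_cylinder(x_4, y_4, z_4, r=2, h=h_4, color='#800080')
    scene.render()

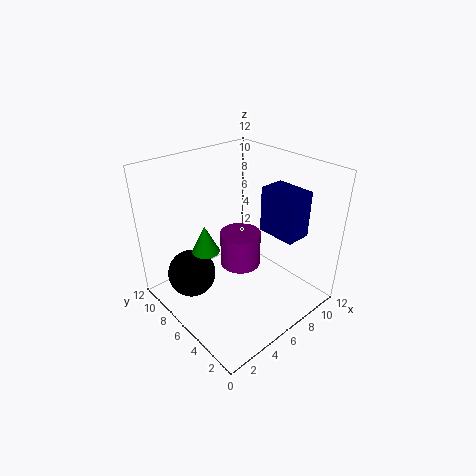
x_1 = 2.5; y_1 = 8; z_1 = 3; x_2 = 2; y_2 = 5; z_2 = 7; r_2 = 1; x_3 = 6.5; y_3 = 1; z_3 = 7.5; w_3 = 2; h_3 = 3.5; x_4 = 9; y_4 = 9; z_4 = 0.5; h_4 = 3.5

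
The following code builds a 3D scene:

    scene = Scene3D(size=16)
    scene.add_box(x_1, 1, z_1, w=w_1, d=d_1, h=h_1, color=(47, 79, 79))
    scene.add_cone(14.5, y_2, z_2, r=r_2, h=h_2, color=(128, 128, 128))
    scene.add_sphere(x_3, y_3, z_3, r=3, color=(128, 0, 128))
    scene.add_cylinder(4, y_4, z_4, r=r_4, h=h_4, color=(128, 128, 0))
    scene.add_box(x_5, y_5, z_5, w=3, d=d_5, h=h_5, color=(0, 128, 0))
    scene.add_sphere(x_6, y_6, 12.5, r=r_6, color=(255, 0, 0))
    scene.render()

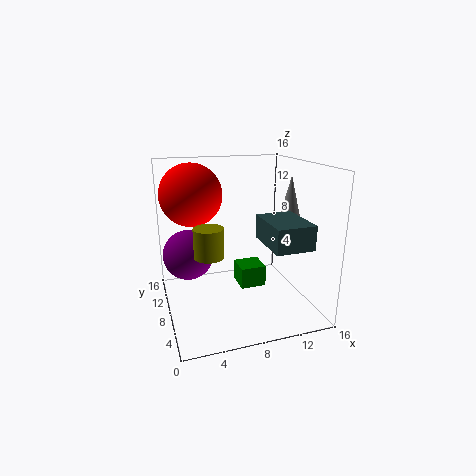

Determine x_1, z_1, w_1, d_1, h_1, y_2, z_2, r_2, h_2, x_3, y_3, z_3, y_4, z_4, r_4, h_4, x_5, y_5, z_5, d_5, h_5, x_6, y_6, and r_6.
x_1 = 9.5, z_1 = 8.5, w_1 = 4, d_1 = 5.5, h_1 = 2.5, y_2 = 8.5, z_2 = 8.5, r_2 = 1.5, h_2 = 6, x_3 = 3, y_3 = 12, z_3 = 5, y_4 = 5, z_4 = 7.5, r_4 = 1.5, h_4 = 3, x_5 = 8.5, y_5 = 8, z_5 = 1.5, d_5 = 3, h_5 = 2.5, x_6 = 3.5, y_6 = 11, r_6 = 3.5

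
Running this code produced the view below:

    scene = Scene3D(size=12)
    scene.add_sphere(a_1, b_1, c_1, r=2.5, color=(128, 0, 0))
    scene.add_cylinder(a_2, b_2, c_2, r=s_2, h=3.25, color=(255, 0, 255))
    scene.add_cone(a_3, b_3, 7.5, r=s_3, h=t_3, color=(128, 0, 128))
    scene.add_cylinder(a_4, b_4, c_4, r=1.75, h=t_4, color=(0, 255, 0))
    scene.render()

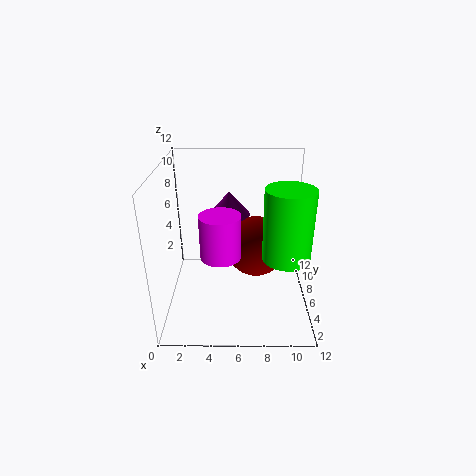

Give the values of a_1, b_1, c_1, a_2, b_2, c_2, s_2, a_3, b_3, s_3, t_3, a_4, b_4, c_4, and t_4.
a_1 = 7.5; b_1 = 6; c_1 = 5.25; a_2 = 4.75; b_2 = 2.75; c_2 = 6.25; s_2 = 1.5; a_3 = 5.25; b_3 = 7.5; s_3 = 1.75; t_3 = 2; a_4 = 9.5; b_4 = 2.5; c_4 = 6.25; t_4 = 5.25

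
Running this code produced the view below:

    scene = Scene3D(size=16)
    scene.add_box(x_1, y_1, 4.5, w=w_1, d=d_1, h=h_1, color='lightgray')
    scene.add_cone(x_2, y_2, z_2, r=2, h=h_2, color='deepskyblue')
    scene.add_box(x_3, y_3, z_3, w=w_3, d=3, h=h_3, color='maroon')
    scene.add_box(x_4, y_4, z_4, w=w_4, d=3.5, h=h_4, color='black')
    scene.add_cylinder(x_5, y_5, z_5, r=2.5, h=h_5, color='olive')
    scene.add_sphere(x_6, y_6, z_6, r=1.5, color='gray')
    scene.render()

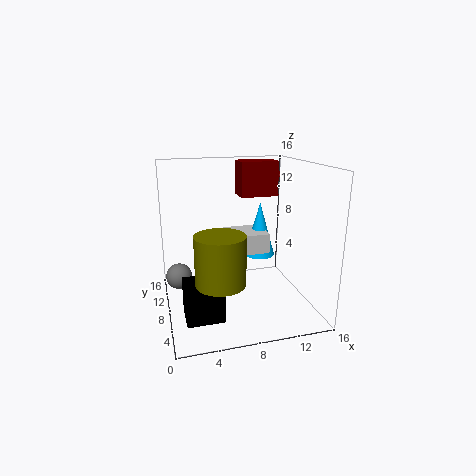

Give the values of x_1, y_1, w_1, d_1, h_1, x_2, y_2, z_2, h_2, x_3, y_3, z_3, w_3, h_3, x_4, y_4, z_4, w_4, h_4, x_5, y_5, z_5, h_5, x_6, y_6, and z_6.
x_1 = 8
y_1 = 11
w_1 = 5
d_1 = 4.5
h_1 = 2.5
x_2 = 12.5
y_2 = 13.5
z_2 = 3.5
h_2 = 7
x_3 = 9
y_3 = 10
z_3 = 12
w_3 = 4.5
h_3 = 4
x_4 = 1.5
y_4 = 3.5
z_4 = 0.5
w_4 = 4
h_4 = 4
x_5 = 5
y_5 = 3.5
z_5 = 5
h_5 = 5
x_6 = 1.5
y_6 = 10.5
z_6 = 3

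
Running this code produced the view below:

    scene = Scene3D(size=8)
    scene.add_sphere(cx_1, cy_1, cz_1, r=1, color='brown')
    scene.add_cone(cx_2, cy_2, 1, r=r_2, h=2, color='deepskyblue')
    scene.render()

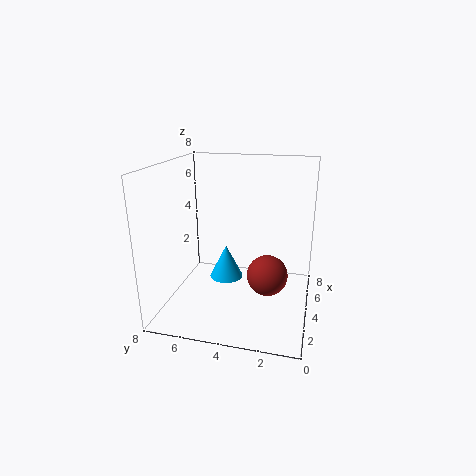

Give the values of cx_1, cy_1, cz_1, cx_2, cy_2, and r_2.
cx_1 = 2, cy_1 = 2, cz_1 = 3, cx_2 = 5, cy_2 = 5, r_2 = 1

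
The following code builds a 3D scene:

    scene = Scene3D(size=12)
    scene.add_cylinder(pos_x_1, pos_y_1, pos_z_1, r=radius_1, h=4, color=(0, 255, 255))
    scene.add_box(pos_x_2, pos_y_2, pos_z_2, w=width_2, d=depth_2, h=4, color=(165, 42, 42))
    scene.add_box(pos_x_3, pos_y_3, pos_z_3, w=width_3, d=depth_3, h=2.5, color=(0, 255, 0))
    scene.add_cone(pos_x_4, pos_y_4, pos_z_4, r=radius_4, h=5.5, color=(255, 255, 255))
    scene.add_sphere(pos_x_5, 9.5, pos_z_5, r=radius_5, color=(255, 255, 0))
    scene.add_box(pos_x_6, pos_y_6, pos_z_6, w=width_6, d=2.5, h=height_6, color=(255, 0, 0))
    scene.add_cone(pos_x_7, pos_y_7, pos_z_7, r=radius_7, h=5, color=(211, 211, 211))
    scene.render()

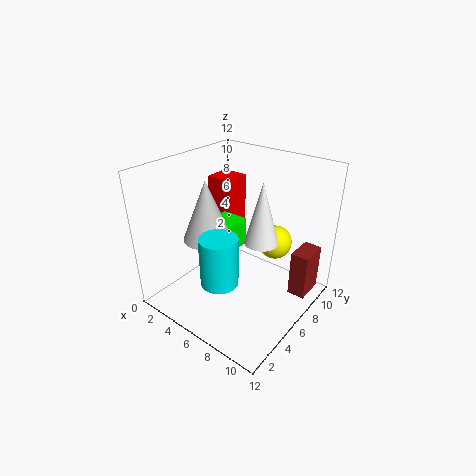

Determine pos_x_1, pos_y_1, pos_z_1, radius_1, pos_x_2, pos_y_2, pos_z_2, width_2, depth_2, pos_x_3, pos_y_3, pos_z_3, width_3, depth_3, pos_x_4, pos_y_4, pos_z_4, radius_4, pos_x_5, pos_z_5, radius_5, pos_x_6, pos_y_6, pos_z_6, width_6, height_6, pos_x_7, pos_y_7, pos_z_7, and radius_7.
pos_x_1 = 6.5
pos_y_1 = 3
pos_z_1 = 3.5
radius_1 = 1.5
pos_x_2 = 10
pos_y_2 = 8
pos_z_2 = 1
width_2 = 1.5
depth_2 = 2.5
pos_x_3 = 2.5
pos_y_3 = 6
pos_z_3 = 4
width_3 = 2.5
depth_3 = 2.5
pos_x_4 = 7
pos_y_4 = 8
pos_z_4 = 5
radius_4 = 1.5
pos_x_5 = 7.5
pos_z_5 = 4.5
radius_5 = 1.5
pos_x_6 = 0.5
pos_y_6 = 8.5
pos_z_6 = 4.5
width_6 = 2.5
height_6 = 5
pos_x_7 = 4
pos_y_7 = 4.5
pos_z_7 = 6
radius_7 = 2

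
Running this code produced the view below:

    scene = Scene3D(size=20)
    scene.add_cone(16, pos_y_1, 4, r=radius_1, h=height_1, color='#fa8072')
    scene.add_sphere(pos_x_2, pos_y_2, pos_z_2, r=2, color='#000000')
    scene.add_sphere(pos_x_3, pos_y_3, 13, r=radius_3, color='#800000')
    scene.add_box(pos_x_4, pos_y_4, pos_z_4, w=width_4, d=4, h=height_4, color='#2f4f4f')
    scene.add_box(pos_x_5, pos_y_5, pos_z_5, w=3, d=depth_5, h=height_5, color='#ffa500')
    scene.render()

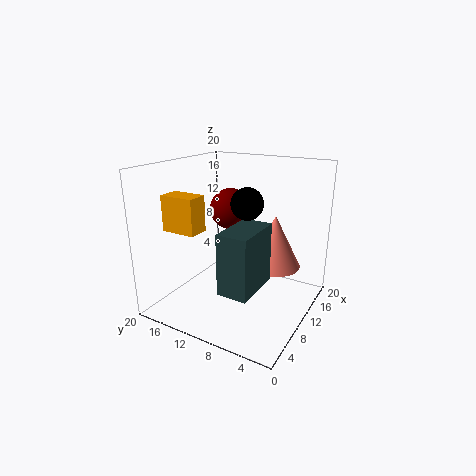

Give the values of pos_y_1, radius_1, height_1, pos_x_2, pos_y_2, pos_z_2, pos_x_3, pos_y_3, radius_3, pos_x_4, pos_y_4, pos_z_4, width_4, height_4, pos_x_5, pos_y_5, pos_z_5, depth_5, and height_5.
pos_y_1 = 7; radius_1 = 4; height_1 = 8; pos_x_2 = 7; pos_y_2 = 7; pos_z_2 = 16; pos_x_3 = 13; pos_y_3 = 13; radius_3 = 3; pos_x_4 = 3; pos_y_4 = 5; pos_z_4 = 5; width_4 = 7; height_4 = 8; pos_x_5 = 5; pos_y_5 = 14; pos_z_5 = 11; depth_5 = 5; height_5 = 5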